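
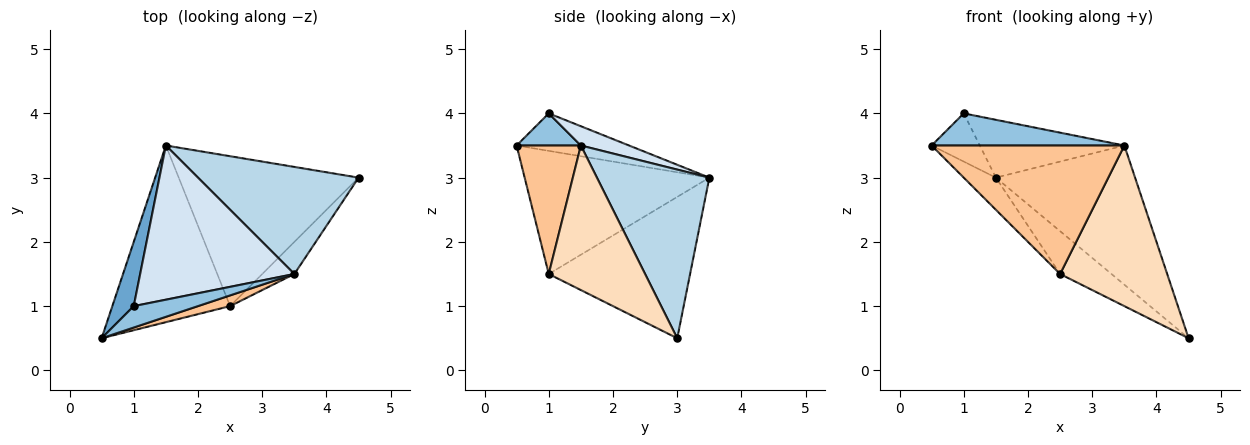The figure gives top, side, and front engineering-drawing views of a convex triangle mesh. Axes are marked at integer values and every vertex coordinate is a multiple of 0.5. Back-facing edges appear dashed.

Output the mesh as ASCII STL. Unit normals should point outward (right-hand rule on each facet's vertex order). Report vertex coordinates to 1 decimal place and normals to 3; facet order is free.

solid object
 facet normal -0.814 0.349 0.465
  outer loop
   vertex 1.0 1.0 4.0
   vertex 1.5 3.5 3.0
   vertex 0.5 0.5 3.5
  endloop
 endfacet
 facet normal 0.267 -0.802 0.535
  outer loop
   vertex 3.5 1.5 3.5
   vertex 1.0 1.0 4.0
   vertex 0.5 0.5 3.5
  endloop
 endfacet
 facet normal 0.539 0.668 0.513
  outer loop
   vertex 3.5 1.5 3.5
   vertex 4.5 3.0 0.5
   vertex 1.5 3.5 3.0
  endloop
 endfacet
 facet normal 0.116 0.349 0.930
  outer loop
   vertex 3.5 1.5 3.5
   vertex 1.5 3.5 3.0
   vertex 1.0 1.0 4.0
  endloop
 endfacet
 facet normal -0.717 0.125 -0.686
  outer loop
   vertex 2.5 1.0 1.5
   vertex 0.5 0.5 3.5
   vertex 1.5 3.5 3.0
  endloop
 endfacet
 facet normal -0.603 0.219 -0.767
  outer loop
   vertex 2.5 1.0 1.5
   vertex 1.5 3.5 3.0
   vertex 4.5 3.0 0.5
  endloop
 endfacet
 facet normal 0.315 -0.946 0.079
  outer loop
   vertex 2.5 1.0 1.5
   vertex 3.5 1.5 3.5
   vertex 0.5 0.5 3.5
  endloop
 endfacet
 facet normal 0.662 -0.735 -0.147
  outer loop
   vertex 2.5 1.0 1.5
   vertex 4.5 3.0 0.5
   vertex 3.5 1.5 3.5
  endloop
 endfacet
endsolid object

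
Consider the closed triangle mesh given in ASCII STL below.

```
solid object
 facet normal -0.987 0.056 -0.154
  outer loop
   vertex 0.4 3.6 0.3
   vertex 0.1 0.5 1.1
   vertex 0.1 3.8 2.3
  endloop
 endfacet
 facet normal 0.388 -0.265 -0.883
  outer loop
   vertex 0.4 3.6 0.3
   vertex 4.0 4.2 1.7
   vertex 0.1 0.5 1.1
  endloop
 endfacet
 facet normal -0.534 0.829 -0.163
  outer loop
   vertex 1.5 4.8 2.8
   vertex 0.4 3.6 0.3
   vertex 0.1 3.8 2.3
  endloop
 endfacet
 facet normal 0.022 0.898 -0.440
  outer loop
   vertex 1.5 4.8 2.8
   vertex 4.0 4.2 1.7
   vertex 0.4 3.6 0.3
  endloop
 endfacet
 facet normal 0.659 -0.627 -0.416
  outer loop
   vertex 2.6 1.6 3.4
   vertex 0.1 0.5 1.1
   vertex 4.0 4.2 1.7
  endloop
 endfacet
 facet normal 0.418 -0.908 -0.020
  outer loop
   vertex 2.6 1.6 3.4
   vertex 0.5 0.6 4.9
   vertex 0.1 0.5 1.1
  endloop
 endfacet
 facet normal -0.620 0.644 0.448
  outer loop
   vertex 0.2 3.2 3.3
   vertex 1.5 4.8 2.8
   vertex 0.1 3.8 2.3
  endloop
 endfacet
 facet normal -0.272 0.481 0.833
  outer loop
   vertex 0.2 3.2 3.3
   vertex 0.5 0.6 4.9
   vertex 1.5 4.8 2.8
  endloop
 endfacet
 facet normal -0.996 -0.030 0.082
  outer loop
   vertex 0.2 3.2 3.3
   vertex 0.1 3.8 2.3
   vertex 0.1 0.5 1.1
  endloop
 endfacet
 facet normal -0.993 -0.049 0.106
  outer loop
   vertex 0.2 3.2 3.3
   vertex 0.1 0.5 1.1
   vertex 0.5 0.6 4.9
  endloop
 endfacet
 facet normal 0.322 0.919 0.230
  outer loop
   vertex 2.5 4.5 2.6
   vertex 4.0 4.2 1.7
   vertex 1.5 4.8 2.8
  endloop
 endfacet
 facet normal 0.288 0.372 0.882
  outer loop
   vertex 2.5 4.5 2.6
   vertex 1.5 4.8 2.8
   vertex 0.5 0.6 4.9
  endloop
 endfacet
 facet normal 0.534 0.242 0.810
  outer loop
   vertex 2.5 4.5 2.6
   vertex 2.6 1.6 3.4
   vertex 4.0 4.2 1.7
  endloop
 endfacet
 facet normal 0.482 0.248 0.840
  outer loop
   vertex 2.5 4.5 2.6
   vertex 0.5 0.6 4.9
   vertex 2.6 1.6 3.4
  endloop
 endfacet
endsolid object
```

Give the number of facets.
14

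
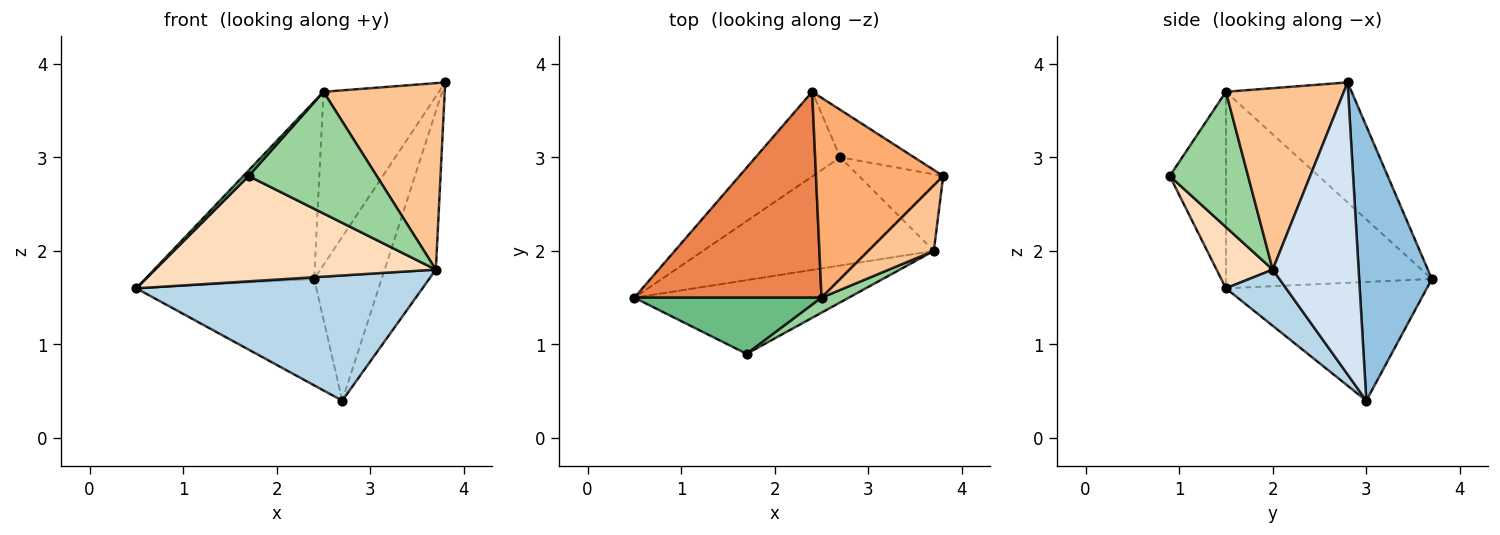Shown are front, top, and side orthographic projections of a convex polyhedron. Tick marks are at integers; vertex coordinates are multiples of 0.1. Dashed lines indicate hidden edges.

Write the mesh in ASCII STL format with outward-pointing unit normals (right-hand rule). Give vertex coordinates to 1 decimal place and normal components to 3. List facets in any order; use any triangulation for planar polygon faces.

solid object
 facet normal -0.658 0.589 -0.469
  outer loop
   vertex 2.7 3.0 0.4
   vertex 0.5 1.5 1.6
   vertex 2.4 3.7 1.7
  endloop
 endfacet
 facet normal 0.719 0.667 -0.193
  outer loop
   vertex 2.7 3.0 0.4
   vertex 2.4 3.7 1.7
   vertex 3.8 2.8 3.8
  endloop
 endfacet
 facet normal 0.157 -0.747 -0.646
  outer loop
   vertex 3.7 2.0 1.8
   vertex 0.5 1.5 1.6
   vertex 2.7 3.0 0.4
  endloop
 endfacet
 facet normal 0.834 0.497 -0.241
  outer loop
   vertex 3.7 2.0 1.8
   vertex 2.7 3.0 0.4
   vertex 3.8 2.8 3.8
  endloop
 endfacet
 facet normal -0.623 0.511 0.593
  outer loop
   vertex 2.5 1.5 3.7
   vertex 2.4 3.7 1.7
   vertex 0.5 1.5 1.6
  endloop
 endfacet
 facet normal -0.580 0.533 0.615
  outer loop
   vertex 2.5 1.5 3.7
   vertex 3.8 2.8 3.8
   vertex 2.4 3.7 1.7
  endloop
 endfacet
 facet normal 0.676 -0.695 0.244
  outer loop
   vertex 2.5 1.5 3.7
   vertex 3.7 2.0 1.8
   vertex 3.8 2.8 3.8
  endloop
 endfacet
 facet normal 0.162 -0.808 -0.566
  outer loop
   vertex 1.7 0.9 2.8
   vertex 0.5 1.5 1.6
   vertex 3.7 2.0 1.8
  endloop
 endfacet
 facet normal -0.722 -0.069 0.688
  outer loop
   vertex 1.7 0.9 2.8
   vertex 2.5 1.5 3.7
   vertex 0.5 1.5 1.6
  endloop
 endfacet
 facet normal 0.519 -0.848 0.104
  outer loop
   vertex 1.7 0.9 2.8
   vertex 3.7 2.0 1.8
   vertex 2.5 1.5 3.7
  endloop
 endfacet
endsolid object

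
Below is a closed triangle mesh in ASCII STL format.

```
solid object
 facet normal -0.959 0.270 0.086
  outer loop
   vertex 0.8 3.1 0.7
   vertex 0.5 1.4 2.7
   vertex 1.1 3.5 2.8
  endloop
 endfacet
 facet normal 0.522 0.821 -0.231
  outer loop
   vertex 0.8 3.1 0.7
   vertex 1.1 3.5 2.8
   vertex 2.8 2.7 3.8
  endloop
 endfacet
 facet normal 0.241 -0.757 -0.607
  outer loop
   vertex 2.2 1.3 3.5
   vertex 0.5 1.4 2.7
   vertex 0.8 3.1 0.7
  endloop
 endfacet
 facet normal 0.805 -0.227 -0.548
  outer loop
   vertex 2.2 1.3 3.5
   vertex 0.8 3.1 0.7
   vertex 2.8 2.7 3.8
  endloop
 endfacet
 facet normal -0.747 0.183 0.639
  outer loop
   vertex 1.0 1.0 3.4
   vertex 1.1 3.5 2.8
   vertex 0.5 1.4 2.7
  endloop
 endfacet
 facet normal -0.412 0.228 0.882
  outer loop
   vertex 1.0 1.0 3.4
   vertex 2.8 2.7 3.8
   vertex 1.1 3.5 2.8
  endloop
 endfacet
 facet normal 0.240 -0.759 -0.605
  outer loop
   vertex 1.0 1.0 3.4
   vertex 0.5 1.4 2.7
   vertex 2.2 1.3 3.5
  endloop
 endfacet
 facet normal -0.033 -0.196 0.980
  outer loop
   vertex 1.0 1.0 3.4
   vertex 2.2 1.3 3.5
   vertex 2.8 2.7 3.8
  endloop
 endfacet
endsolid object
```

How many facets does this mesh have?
8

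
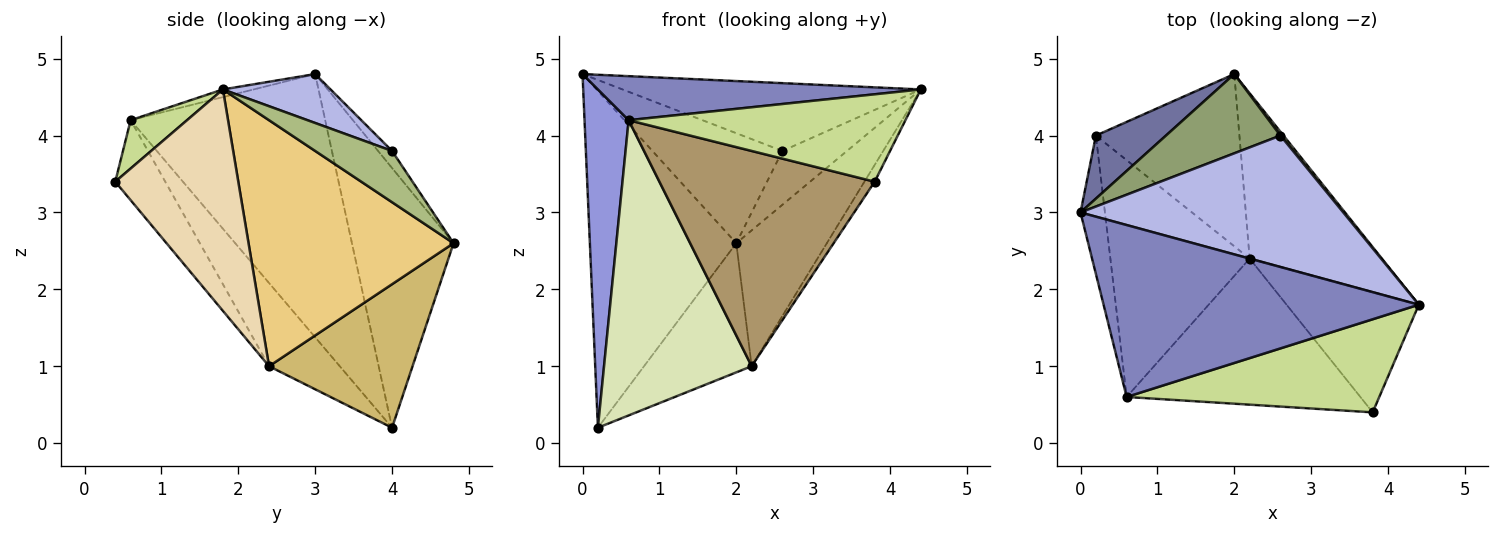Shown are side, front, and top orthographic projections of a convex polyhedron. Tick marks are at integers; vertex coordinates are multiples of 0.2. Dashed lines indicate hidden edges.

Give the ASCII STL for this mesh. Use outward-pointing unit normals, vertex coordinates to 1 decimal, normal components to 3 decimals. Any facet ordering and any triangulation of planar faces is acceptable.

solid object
 facet normal -0.564 0.812 0.152
  outer loop
   vertex 0.2 4.0 0.2
   vertex 0.0 3.0 4.8
   vertex 2.0 4.8 2.6
  endloop
 endfacet
 facet normal -0.024 -0.248 0.968
  outer loop
   vertex 0.6 0.6 4.2
   vertex 4.4 1.8 4.6
   vertex 0.0 3.0 4.8
  endloop
 endfacet
 facet normal -0.971 -0.220 -0.090
  outer loop
   vertex 0.6 0.6 4.2
   vertex 0.0 3.0 4.8
   vertex 0.2 4.0 0.2
  endloop
 endfacet
 facet normal 0.163 0.452 0.877
  outer loop
   vertex 2.6 4.0 3.8
   vertex 0.0 3.0 4.8
   vertex 4.4 1.8 4.6
  endloop
 endfacet
 facet normal -0.087 0.808 0.582
  outer loop
   vertex 2.6 4.0 3.8
   vertex 2.0 4.8 2.6
   vertex 0.0 3.0 4.8
  endloop
 endfacet
 facet normal 0.765 0.643 0.046
  outer loop
   vertex 2.6 4.0 3.8
   vertex 4.4 1.8 4.6
   vertex 2.0 4.8 2.6
  endloop
 endfacet
 facet normal 0.138 -0.678 0.722
  outer loop
   vertex 3.8 0.4 3.4
   vertex 4.4 1.8 4.6
   vertex 0.6 0.6 4.2
  endloop
 endfacet
 facet normal -0.350 -0.731 -0.586
  outer loop
   vertex 2.2 2.4 1.0
   vertex 0.6 0.6 4.2
   vertex 0.2 4.0 0.2
  endloop
 endfacet
 facet normal -0.189 -0.813 -0.551
  outer loop
   vertex 2.2 2.4 1.0
   vertex 3.8 0.4 3.4
   vertex 0.6 0.6 4.2
  endloop
 endfacet
 facet normal 0.625 0.469 -0.625
  outer loop
   vertex 2.2 2.4 1.0
   vertex 0.2 4.0 0.2
   vertex 2.0 4.8 2.6
  endloop
 endfacet
 facet normal 0.821 0.363 -0.441
  outer loop
   vertex 2.2 2.4 1.0
   vertex 2.0 4.8 2.6
   vertex 4.4 1.8 4.6
  endloop
 endfacet
 facet normal 0.856 0.071 -0.511
  outer loop
   vertex 2.2 2.4 1.0
   vertex 4.4 1.8 4.6
   vertex 3.8 0.4 3.4
  endloop
 endfacet
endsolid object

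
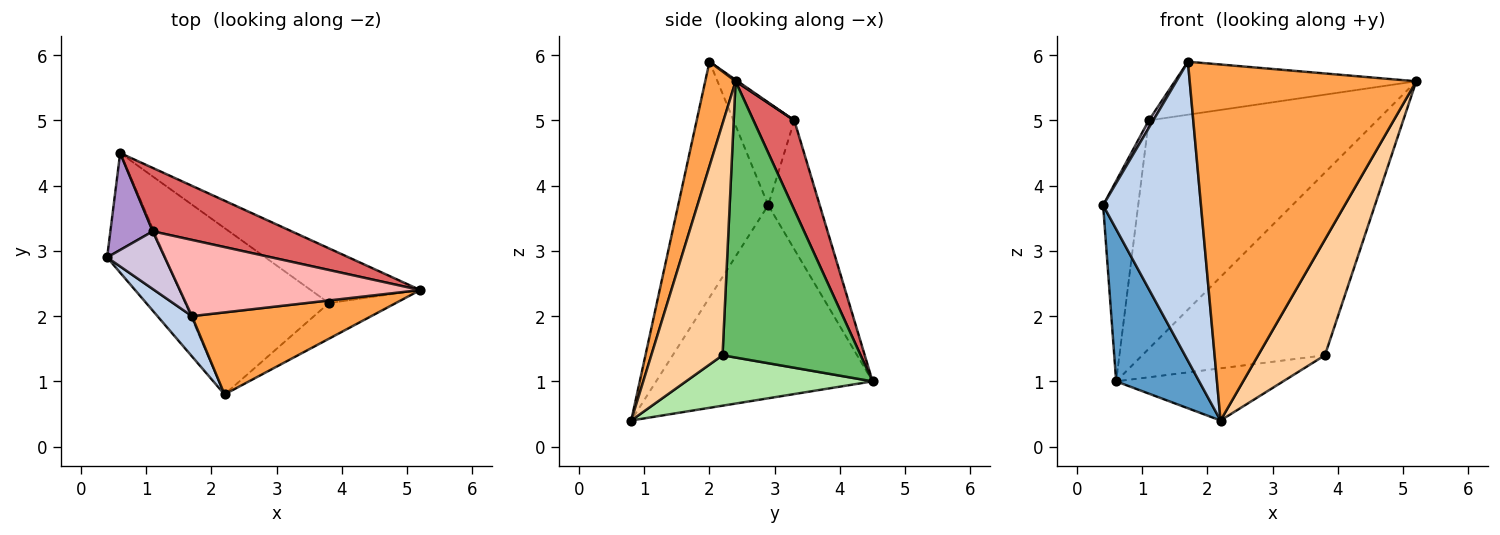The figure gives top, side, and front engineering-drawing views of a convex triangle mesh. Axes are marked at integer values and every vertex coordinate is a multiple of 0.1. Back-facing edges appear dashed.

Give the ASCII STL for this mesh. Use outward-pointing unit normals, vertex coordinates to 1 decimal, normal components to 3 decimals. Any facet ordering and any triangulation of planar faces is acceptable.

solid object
 facet normal -0.899 -0.345 -0.271
  outer loop
   vertex 0.6 4.5 1.0
   vertex 2.2 0.8 0.4
   vertex 0.4 2.9 3.7
  endloop
 endfacet
 facet normal -0.674 -0.732 0.099
  outer loop
   vertex 1.7 2.0 5.9
   vertex 0.4 2.9 3.7
   vertex 2.2 0.8 0.4
  endloop
 endfacet
 facet normal 0.130 -0.966 0.223
  outer loop
   vertex 1.7 2.0 5.9
   vertex 2.2 0.8 0.4
   vertex 5.2 2.4 5.6
  endloop
 endfacet
 facet normal 0.714 -0.669 -0.206
  outer loop
   vertex 3.8 2.2 1.4
   vertex 5.2 2.4 5.6
   vertex 2.2 0.8 0.4
  endloop
 endfacet
 facet normal 0.587 0.776 -0.232
  outer loop
   vertex 3.8 2.2 1.4
   vertex 0.6 4.5 1.0
   vertex 5.2 2.4 5.6
  endloop
 endfacet
 facet normal 0.317 0.284 -0.905
  outer loop
   vertex 3.8 2.2 1.4
   vertex 2.2 0.8 0.4
   vertex 0.6 4.5 1.0
  endloop
 endfacet
 facet normal 0.170 0.950 0.264
  outer loop
   vertex 1.1 3.3 5.0
   vertex 5.2 2.4 5.6
   vertex 0.6 4.5 1.0
  endloop
 endfacet
 facet normal 0.005 0.571 0.821
  outer loop
   vertex 1.1 3.3 5.0
   vertex 1.7 2.0 5.9
   vertex 5.2 2.4 5.6
  endloop
 endfacet
 facet normal -0.798 0.543 0.263
  outer loop
   vertex 1.1 3.3 5.0
   vertex 0.6 4.5 1.0
   vertex 0.4 2.9 3.7
  endloop
 endfacet
 facet normal -0.870 -0.064 0.488
  outer loop
   vertex 1.1 3.3 5.0
   vertex 0.4 2.9 3.7
   vertex 1.7 2.0 5.9
  endloop
 endfacet
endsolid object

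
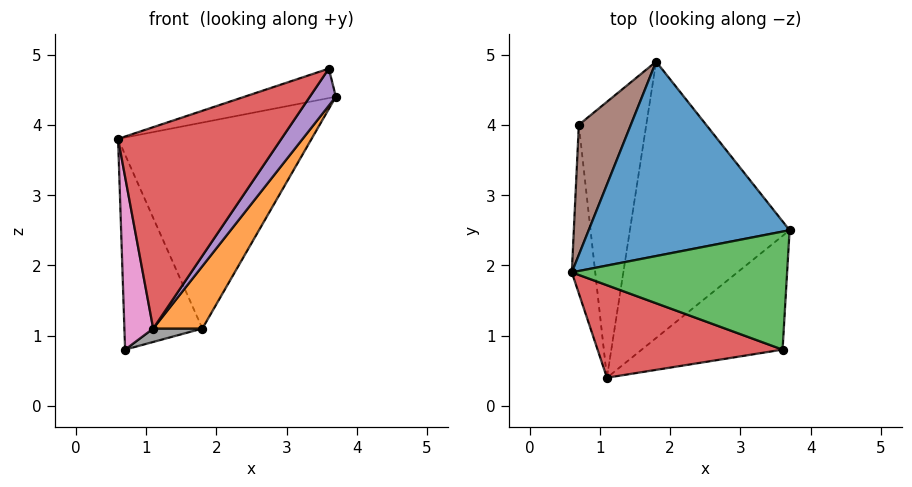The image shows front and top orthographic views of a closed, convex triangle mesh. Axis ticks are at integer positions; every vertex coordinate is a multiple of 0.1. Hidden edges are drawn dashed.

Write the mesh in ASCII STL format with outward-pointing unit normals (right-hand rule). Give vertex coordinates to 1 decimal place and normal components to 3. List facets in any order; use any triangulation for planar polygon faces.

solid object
 facet normal -0.264 0.701 0.662
  outer loop
   vertex 1.8 4.9 1.1
   vertex 0.6 1.9 3.8
   vertex 3.7 2.5 4.4
  endloop
 endfacet
 facet normal 0.817 -0.127 -0.563
  outer loop
   vertex 1.1 0.4 1.1
   vertex 1.8 4.9 1.1
   vertex 3.7 2.5 4.4
  endloop
 endfacet
 facet normal -0.228 0.236 0.945
  outer loop
   vertex 3.6 0.8 4.8
   vertex 3.7 2.5 4.4
   vertex 0.6 1.9 3.8
  endloop
 endfacet
 facet normal -0.427 -0.822 0.377
  outer loop
   vertex 3.6 0.8 4.8
   vertex 0.6 1.9 3.8
   vertex 1.1 0.4 1.1
  endloop
 endfacet
 facet normal 0.824 -0.175 -0.538
  outer loop
   vertex 3.6 0.8 4.8
   vertex 1.1 0.4 1.1
   vertex 3.7 2.5 4.4
  endloop
 endfacet
 facet normal -0.640 0.640 0.426
  outer loop
   vertex 0.7 4.0 0.8
   vertex 0.6 1.9 3.8
   vertex 1.8 4.9 1.1
  endloop
 endfacet
 facet normal -0.986 -0.119 -0.116
  outer loop
   vertex 0.7 4.0 0.8
   vertex 1.1 0.4 1.1
   vertex 0.6 1.9 3.8
  endloop
 endfacet
 facet normal 0.298 -0.046 -0.953
  outer loop
   vertex 0.7 4.0 0.8
   vertex 1.8 4.9 1.1
   vertex 1.1 0.4 1.1
  endloop
 endfacet
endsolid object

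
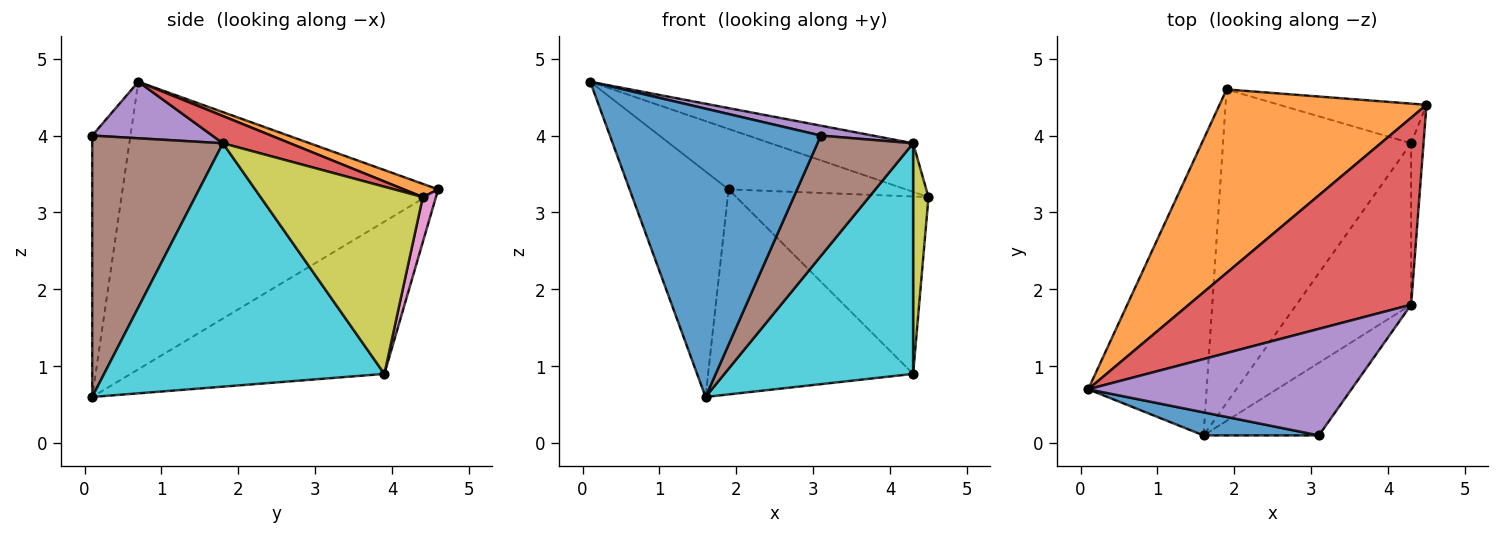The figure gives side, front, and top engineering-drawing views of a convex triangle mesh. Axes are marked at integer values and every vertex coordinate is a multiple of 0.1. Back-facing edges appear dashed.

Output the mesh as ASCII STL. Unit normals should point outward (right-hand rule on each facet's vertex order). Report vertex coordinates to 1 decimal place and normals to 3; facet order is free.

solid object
 facet normal -0.178 -0.981 0.078
  outer loop
   vertex 1.6 0.1 0.6
   vertex 3.1 0.1 4.0
   vertex 0.1 0.7 4.7
  endloop
 endfacet
 facet normal 0.060 0.312 0.948
  outer loop
   vertex 1.9 4.6 3.3
   vertex 0.1 0.7 4.7
   vertex 4.5 4.4 3.2
  endloop
 endfacet
 facet normal -0.888 0.279 -0.366
  outer loop
   vertex 1.9 4.6 3.3
   vertex 1.6 0.1 0.6
   vertex 0.1 0.7 4.7
  endloop
 endfacet
 facet normal 0.118 0.250 0.961
  outer loop
   vertex 4.3 1.8 3.9
   vertex 4.5 4.4 3.2
   vertex 0.1 0.7 4.7
  endloop
 endfacet
 facet normal 0.209 -0.090 0.974
  outer loop
   vertex 4.3 1.8 3.9
   vertex 0.1 0.7 4.7
   vertex 3.1 0.1 4.0
  endloop
 endfacet
 facet normal 0.760 -0.556 -0.335
  outer loop
   vertex 4.3 1.8 3.9
   vertex 3.1 0.1 4.0
   vertex 1.6 0.1 0.6
  endloop
 endfacet
 facet normal 0.067 0.974 -0.217
  outer loop
   vertex 4.3 3.9 0.9
   vertex 1.9 4.6 3.3
   vertex 4.5 4.4 3.2
  endloop
 endfacet
 facet normal -0.561 0.453 -0.693
  outer loop
   vertex 4.3 3.9 0.9
   vertex 1.6 0.1 0.6
   vertex 1.9 4.6 3.3
  endloop
 endfacet
 facet normal 0.993 -0.094 -0.066
  outer loop
   vertex 4.3 3.9 0.9
   vertex 4.5 4.4 3.2
   vertex 4.3 1.8 3.9
  endloop
 endfacet
 facet normal 0.773 -0.520 -0.364
  outer loop
   vertex 4.3 3.9 0.9
   vertex 4.3 1.8 3.9
   vertex 1.6 0.1 0.6
  endloop
 endfacet
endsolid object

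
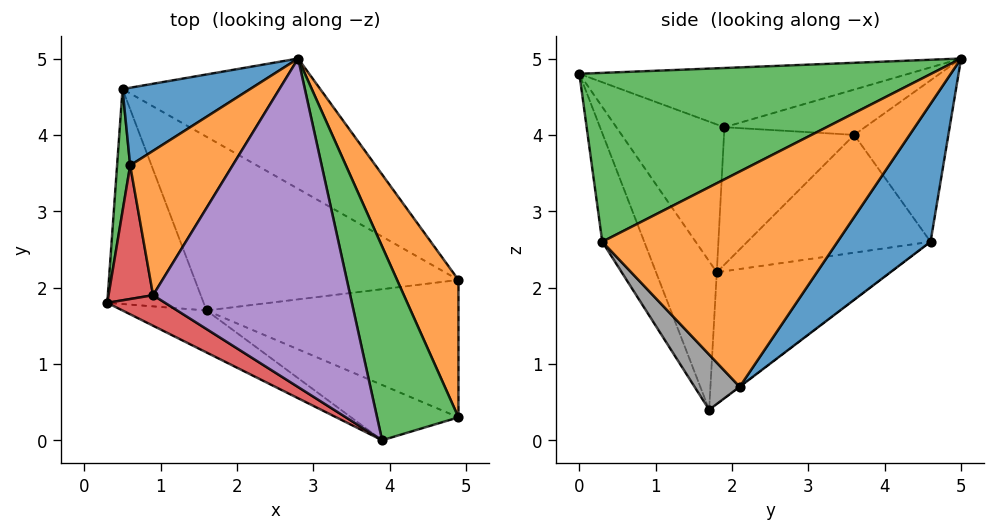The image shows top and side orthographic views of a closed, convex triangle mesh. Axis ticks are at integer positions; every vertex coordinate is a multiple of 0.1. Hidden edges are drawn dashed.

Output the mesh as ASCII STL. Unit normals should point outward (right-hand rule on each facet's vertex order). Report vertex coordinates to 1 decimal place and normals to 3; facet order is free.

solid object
 facet normal 0.299 0.852 -0.429
  outer loop
   vertex 0.5 4.6 2.6
   vertex 2.8 5.0 5.0
   vertex 4.9 2.1 0.7
  endloop
 endfacet
 facet normal 0.924 0.278 0.264
  outer loop
   vertex 4.9 0.3 2.6
   vertex 4.9 2.1 0.7
   vertex 2.8 5.0 5.0
  endloop
 endfacet
 facet normal 0.886 0.178 0.427
  outer loop
   vertex 4.9 0.3 2.6
   vertex 2.8 5.0 5.0
   vertex 3.9 0.0 4.8
  endloop
 endfacet
 facet normal -0.558 -0.801 0.218
  outer loop
   vertex 0.9 1.9 4.1
   vertex 0.3 1.8 2.2
   vertex 3.9 0.0 4.8
  endloop
 endfacet
 facet normal -0.286 -0.101 0.953
  outer loop
   vertex 0.9 1.9 4.1
   vertex 3.9 0.0 4.8
   vertex 2.8 5.0 5.0
  endloop
 endfacet
 facet normal -0.799 0.141 -0.585
  outer loop
   vertex 1.6 1.7 0.4
   vertex 0.3 1.8 2.2
   vertex 0.5 4.6 2.6
  endloop
 endfacet
 facet normal -0.001 0.604 -0.797
  outer loop
   vertex 1.6 1.7 0.4
   vertex 0.5 4.6 2.6
   vertex 4.9 2.1 0.7
  endloop
 endfacet
 facet normal 0.149 -0.718 -0.680
  outer loop
   vertex 1.6 1.7 0.4
   vertex 4.9 2.1 0.7
   vertex 4.9 0.3 2.6
  endloop
 endfacet
 facet normal -0.329 -0.926 -0.186
  outer loop
   vertex 1.6 1.7 0.4
   vertex 3.9 0.0 4.8
   vertex 0.3 1.8 2.2
  endloop
 endfacet
 facet normal -0.241 -0.941 -0.238
  outer loop
   vertex 1.6 1.7 0.4
   vertex 4.9 0.3 2.6
   vertex 3.9 0.0 4.8
  endloop
 endfacet
 facet normal -0.616 0.620 0.487
  outer loop
   vertex 0.6 3.6 4.0
   vertex 2.8 5.0 5.0
   vertex 0.5 4.6 2.6
  endloop
 endfacet
 facet normal -0.404 -0.018 0.914
  outer loop
   vertex 0.6 3.6 4.0
   vertex 0.9 1.9 4.1
   vertex 2.8 5.0 5.0
  endloop
 endfacet
 facet normal -0.992 0.055 0.110
  outer loop
   vertex 0.6 3.6 4.0
   vertex 0.5 4.6 2.6
   vertex 0.3 1.8 2.2
  endloop
 endfacet
 facet normal -0.941 -0.148 0.305
  outer loop
   vertex 0.6 3.6 4.0
   vertex 0.3 1.8 2.2
   vertex 0.9 1.9 4.1
  endloop
 endfacet
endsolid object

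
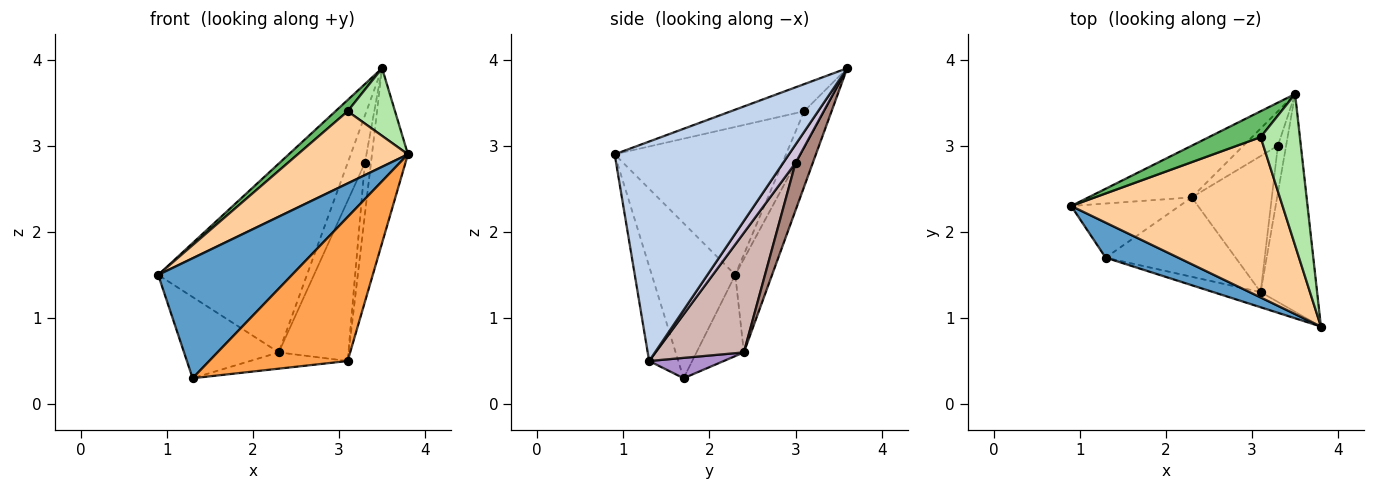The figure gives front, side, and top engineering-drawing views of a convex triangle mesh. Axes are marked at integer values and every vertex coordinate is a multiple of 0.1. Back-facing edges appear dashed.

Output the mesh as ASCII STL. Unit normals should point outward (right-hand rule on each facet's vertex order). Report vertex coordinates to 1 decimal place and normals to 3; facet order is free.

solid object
 facet normal -0.514 -0.824 0.241
  outer loop
   vertex 1.3 1.7 0.3
   vertex 3.8 0.9 2.9
   vertex 0.9 2.3 1.5
  endloop
 endfacet
 facet normal 0.950 0.196 -0.244
  outer loop
   vertex 3.1 1.3 0.5
   vertex 3.5 3.6 3.9
   vertex 3.8 0.9 2.9
  endloop
 endfacet
 facet normal -0.205 -0.973 -0.102
  outer loop
   vertex 3.1 1.3 0.5
   vertex 3.8 0.9 2.9
   vertex 1.3 1.7 0.3
  endloop
 endfacet
 facet normal -0.538 -0.346 0.769
  outer loop
   vertex 3.1 3.1 3.4
   vertex 0.9 2.3 1.5
   vertex 3.8 0.9 2.9
  endloop
 endfacet
 facet normal -0.543 -0.336 0.770
  outer loop
   vertex 3.1 3.1 3.4
   vertex 3.5 3.6 3.9
   vertex 0.9 2.3 1.5
  endloop
 endfacet
 facet normal -0.534 -0.345 0.772
  outer loop
   vertex 3.1 3.1 3.4
   vertex 3.8 0.9 2.9
   vertex 3.5 3.6 3.9
  endloop
 endfacet
 facet normal -0.232 0.938 -0.257
  outer loop
   vertex 2.3 2.4 0.6
   vertex 0.9 2.3 1.5
   vertex 3.5 3.6 3.9
  endloop
 endfacet
 facet normal -0.384 0.768 -0.512
  outer loop
   vertex 2.3 2.4 0.6
   vertex 1.3 1.7 0.3
   vertex 0.9 2.3 1.5
  endloop
 endfacet
 facet normal 0.152 0.198 -0.968
  outer loop
   vertex 2.3 2.4 0.6
   vertex 3.1 1.3 0.5
   vertex 1.3 1.7 0.3
  endloop
 endfacet
 facet normal 0.833 0.408 -0.374
  outer loop
   vertex 3.3 3.0 2.8
   vertex 3.5 3.6 3.9
   vertex 3.1 1.3 0.5
  endloop
 endfacet
 facet normal 0.629 0.629 -0.457
  outer loop
   vertex 3.3 3.0 2.8
   vertex 2.3 2.4 0.6
   vertex 3.5 3.6 3.9
  endloop
 endfacet
 facet normal 0.695 0.548 -0.465
  outer loop
   vertex 3.3 3.0 2.8
   vertex 3.1 1.3 0.5
   vertex 2.3 2.4 0.6
  endloop
 endfacet
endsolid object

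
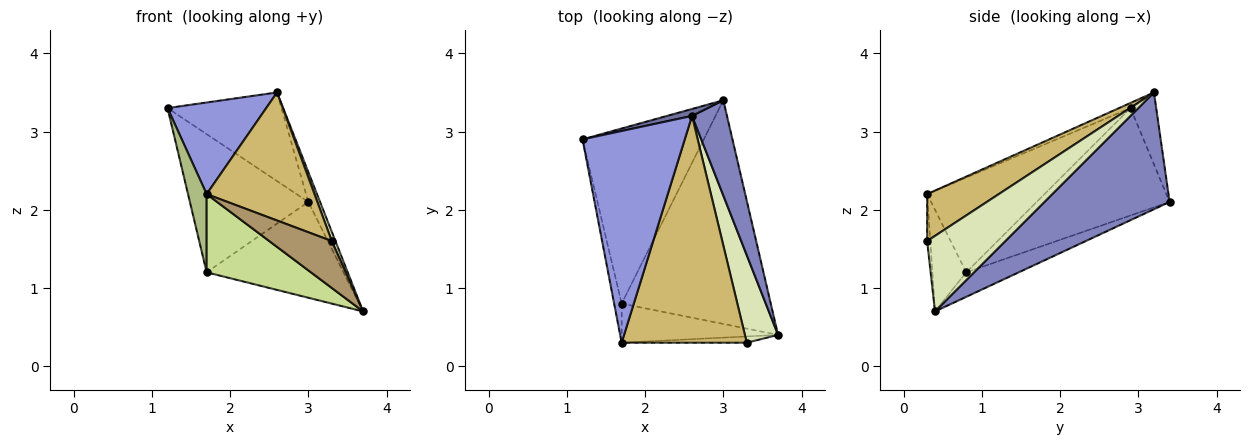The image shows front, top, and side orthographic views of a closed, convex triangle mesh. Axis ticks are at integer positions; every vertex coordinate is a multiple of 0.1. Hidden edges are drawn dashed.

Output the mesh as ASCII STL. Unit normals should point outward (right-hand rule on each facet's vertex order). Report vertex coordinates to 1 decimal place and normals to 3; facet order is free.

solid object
 facet normal -0.219 0.973 0.076
  outer loop
   vertex 2.6 3.2 3.5
   vertex 3.0 3.4 2.1
   vertex 1.2 2.9 3.3
  endloop
 endfacet
 facet normal 0.954 0.089 0.285
  outer loop
   vertex 2.6 3.2 3.5
   vertex 3.7 0.4 0.7
   vertex 3.0 3.4 2.1
  endloop
 endfacet
 facet normal -0.046 -0.397 0.917
  outer loop
   vertex 1.7 0.3 2.2
   vertex 2.6 3.2 3.5
   vertex 1.2 2.9 3.3
  endloop
 endfacet
 facet normal -0.571 0.509 -0.645
  outer loop
   vertex 1.7 0.8 1.2
   vertex 1.2 2.9 3.3
   vertex 3.0 3.4 2.1
  endloop
 endfacet
 facet normal -0.149 0.389 -0.909
  outer loop
   vertex 1.7 0.8 1.2
   vertex 3.0 3.4 2.1
   vertex 3.7 0.4 0.7
  endloop
 endfacet
 facet normal -0.985 -0.156 -0.078
  outer loop
   vertex 1.7 0.8 1.2
   vertex 1.7 0.3 2.2
   vertex 1.2 2.9 3.3
  endloop
 endfacet
 facet normal -0.279 -0.859 -0.429
  outer loop
   vertex 1.7 0.8 1.2
   vertex 3.7 0.4 0.7
   vertex 1.7 0.3 2.2
  endloop
 endfacet
 facet normal 0.915 -0.042 0.402
  outer loop
   vertex 3.3 0.3 1.6
   vertex 3.7 0.4 0.7
   vertex 2.6 3.2 3.5
  endloop
 endfacet
 facet normal -0.050 -0.990 -0.132
  outer loop
   vertex 3.3 0.3 1.6
   vertex 1.7 0.3 2.2
   vertex 3.7 0.4 0.7
  endloop
 endfacet
 facet normal 0.310 -0.467 0.828
  outer loop
   vertex 3.3 0.3 1.6
   vertex 2.6 3.2 3.5
   vertex 1.7 0.3 2.2
  endloop
 endfacet
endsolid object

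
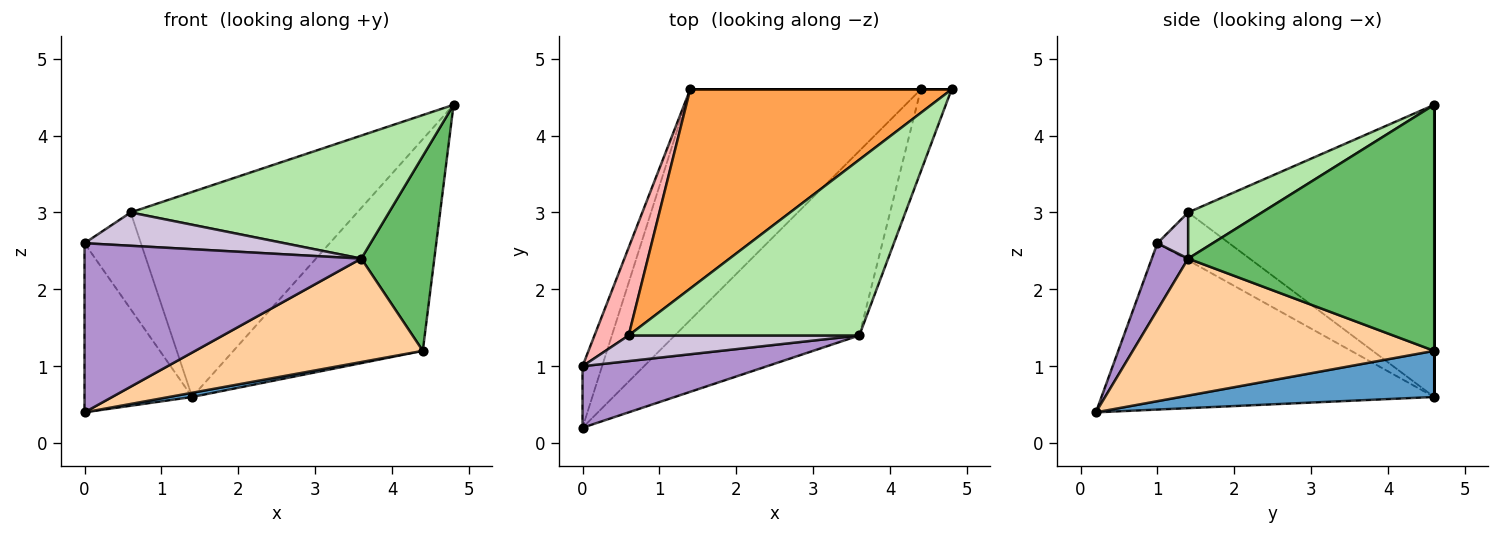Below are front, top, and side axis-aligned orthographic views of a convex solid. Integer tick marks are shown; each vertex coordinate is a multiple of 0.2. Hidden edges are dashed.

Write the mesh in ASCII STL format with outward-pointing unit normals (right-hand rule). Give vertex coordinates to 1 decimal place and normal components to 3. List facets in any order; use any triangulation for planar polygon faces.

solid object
 facet normal 0.196 -0.018 -0.980
  outer loop
   vertex 1.4 4.6 0.6
   vertex 4.4 4.6 1.2
   vertex 0.0 0.2 0.4
  endloop
 endfacet
 facet normal 0.000 1.000 0.000
  outer loop
   vertex 1.4 4.6 0.6
   vertex 4.8 4.6 4.4
   vertex 4.4 4.6 1.2
  endloop
 endfacet
 facet normal -0.614 0.566 0.550
  outer loop
   vertex 1.4 4.6 0.6
   vertex 0.6 1.4 3.0
   vertex 4.8 4.6 4.4
  endloop
 endfacet
 facet normal 0.544 -0.410 -0.732
  outer loop
   vertex 3.6 1.4 2.4
   vertex 0.0 0.2 0.4
   vertex 4.4 4.6 1.2
  endloop
 endfacet
 facet normal 0.952 -0.283 -0.119
  outer loop
   vertex 3.6 1.4 2.4
   vertex 4.4 4.6 1.2
   vertex 4.8 4.6 4.4
  endloop
 endfacet
 facet normal 0.162 -0.566 0.808
  outer loop
   vertex 3.6 1.4 2.4
   vertex 4.8 4.6 4.4
   vertex 0.6 1.4 3.0
  endloop
 endfacet
 facet normal -0.946 0.306 -0.111
  outer loop
   vertex 0.0 1.0 2.6
   vertex 1.4 4.6 0.6
   vertex 0.0 0.2 0.4
  endloop
 endfacet
 facet normal -0.686 0.539 0.490
  outer loop
   vertex 0.0 1.0 2.6
   vertex 0.6 1.4 3.0
   vertex 1.4 4.6 0.6
  endloop
 endfacet
 facet normal 0.122 -0.933 0.339
  outer loop
   vertex 0.0 1.0 2.6
   vertex 0.0 0.2 0.4
   vertex 3.6 1.4 2.4
  endloop
 endfacet
 facet normal 0.121 -0.787 0.605
  outer loop
   vertex 0.0 1.0 2.6
   vertex 3.6 1.4 2.4
   vertex 0.6 1.4 3.0
  endloop
 endfacet
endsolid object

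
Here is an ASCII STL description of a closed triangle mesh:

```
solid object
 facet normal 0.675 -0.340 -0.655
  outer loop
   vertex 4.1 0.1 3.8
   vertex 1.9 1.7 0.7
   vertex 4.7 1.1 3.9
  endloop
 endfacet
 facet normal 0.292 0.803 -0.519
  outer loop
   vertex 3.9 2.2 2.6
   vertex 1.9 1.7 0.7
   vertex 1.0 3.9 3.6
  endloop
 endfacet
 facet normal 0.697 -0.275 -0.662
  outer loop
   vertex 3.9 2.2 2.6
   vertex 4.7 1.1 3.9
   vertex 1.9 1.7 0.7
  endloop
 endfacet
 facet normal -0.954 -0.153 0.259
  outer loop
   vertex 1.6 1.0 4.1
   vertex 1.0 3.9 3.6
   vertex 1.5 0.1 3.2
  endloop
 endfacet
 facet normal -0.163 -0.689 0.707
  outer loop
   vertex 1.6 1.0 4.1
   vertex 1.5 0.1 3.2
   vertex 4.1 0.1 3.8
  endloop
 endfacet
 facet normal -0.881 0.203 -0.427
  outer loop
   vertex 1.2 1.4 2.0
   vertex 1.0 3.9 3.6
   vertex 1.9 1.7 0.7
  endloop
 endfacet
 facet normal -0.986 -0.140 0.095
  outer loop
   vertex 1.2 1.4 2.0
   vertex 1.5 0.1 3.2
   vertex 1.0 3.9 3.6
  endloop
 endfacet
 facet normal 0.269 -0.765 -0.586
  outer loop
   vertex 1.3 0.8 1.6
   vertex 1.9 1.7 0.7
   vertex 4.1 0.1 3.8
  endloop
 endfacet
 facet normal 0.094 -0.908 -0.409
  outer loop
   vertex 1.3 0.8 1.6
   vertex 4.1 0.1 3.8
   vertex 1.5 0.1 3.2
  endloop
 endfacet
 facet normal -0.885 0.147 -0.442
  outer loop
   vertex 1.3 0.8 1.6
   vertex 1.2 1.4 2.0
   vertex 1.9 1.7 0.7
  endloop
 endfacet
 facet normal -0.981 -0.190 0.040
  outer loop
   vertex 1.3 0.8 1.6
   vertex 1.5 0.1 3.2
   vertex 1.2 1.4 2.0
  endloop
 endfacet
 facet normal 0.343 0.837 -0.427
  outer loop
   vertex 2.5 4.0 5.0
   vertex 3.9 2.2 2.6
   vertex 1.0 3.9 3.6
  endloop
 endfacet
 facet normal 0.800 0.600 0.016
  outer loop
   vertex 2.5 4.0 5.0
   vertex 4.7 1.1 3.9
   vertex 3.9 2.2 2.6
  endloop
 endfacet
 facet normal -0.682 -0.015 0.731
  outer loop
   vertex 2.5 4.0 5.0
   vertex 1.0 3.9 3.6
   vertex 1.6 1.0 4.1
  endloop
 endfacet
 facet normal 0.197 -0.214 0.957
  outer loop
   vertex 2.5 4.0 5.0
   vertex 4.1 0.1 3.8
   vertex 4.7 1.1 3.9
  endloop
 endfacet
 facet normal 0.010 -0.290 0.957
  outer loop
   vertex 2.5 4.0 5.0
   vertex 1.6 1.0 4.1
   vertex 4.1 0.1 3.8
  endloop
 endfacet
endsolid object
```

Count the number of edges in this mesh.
24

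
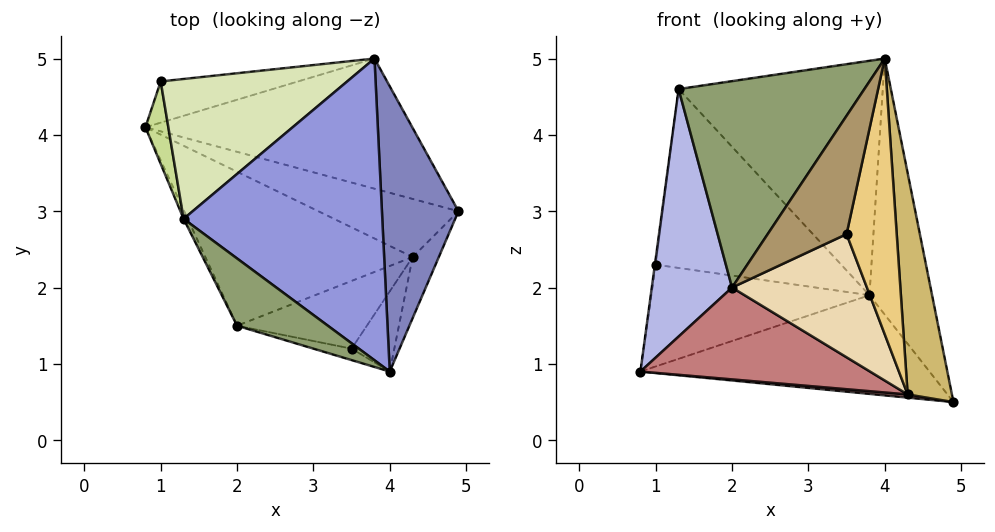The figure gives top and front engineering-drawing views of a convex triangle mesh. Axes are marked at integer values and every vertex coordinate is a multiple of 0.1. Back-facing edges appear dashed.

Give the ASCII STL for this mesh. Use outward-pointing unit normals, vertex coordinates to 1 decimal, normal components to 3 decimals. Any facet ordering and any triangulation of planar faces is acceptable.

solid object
 facet normal 0.084 0.602 -0.794
  outer loop
   vertex 3.8 5.0 1.9
   vertex 4.9 3.0 0.5
   vertex 0.8 4.1 0.9
  endloop
 endfacet
 facet normal 0.908 0.280 0.312
  outer loop
   vertex 3.8 5.0 1.9
   vertex 4.0 0.9 5.0
   vertex 4.9 3.0 0.5
  endloop
 endfacet
 facet normal 0.320 0.581 0.748
  outer loop
   vertex 1.3 2.9 4.6
   vertex 4.0 0.9 5.0
   vertex 3.8 5.0 1.9
  endloop
 endfacet
 facet normal -0.905 -0.424 -0.015
  outer loop
   vertex 2.0 1.5 2.0
   vertex 1.3 2.9 4.6
   vertex 0.8 4.1 0.9
  endloop
 endfacet
 facet normal -0.600 -0.761 0.248
  outer loop
   vertex 2.0 1.5 2.0
   vertex 4.0 0.9 5.0
   vertex 1.3 2.9 4.6
  endloop
 endfacet
 facet normal -0.151 0.916 -0.371
  outer loop
   vertex 1.0 4.7 2.3
   vertex 3.8 5.0 1.9
   vertex 0.8 4.1 0.9
  endloop
 endfacet
 facet normal -0.990 0.010 0.137
  outer loop
   vertex 1.0 4.7 2.3
   vertex 0.8 4.1 0.9
   vertex 1.3 2.9 4.6
  endloop
 endfacet
 facet normal 0.004 0.788 0.616
  outer loop
   vertex 1.0 4.7 2.3
   vertex 1.3 2.9 4.6
   vertex 3.8 5.0 1.9
  endloop
 endfacet
 facet normal -0.152 -0.984 -0.095
  outer loop
   vertex 3.5 1.2 2.7
   vertex 4.0 0.9 5.0
   vertex 2.0 1.5 2.0
  endloop
 endfacet
 facet normal 0.677 -0.710 -0.196
  outer loop
   vertex 4.3 2.4 0.6
   vertex 4.9 3.0 0.5
   vertex 4.0 0.9 5.0
  endloop
 endfacet
 facet normal 0.578 -0.784 -0.228
  outer loop
   vertex 4.3 2.4 0.6
   vertex 4.0 0.9 5.0
   vertex 3.5 1.2 2.7
  endloop
 endfacet
 facet normal 0.050 -0.875 -0.481
  outer loop
   vertex 4.3 2.4 0.6
   vertex 3.5 1.2 2.7
   vertex 2.0 1.5 2.0
  endloop
 endfacet
 facet normal -0.111 -0.054 -0.992
  outer loop
   vertex 4.3 2.4 0.6
   vertex 0.8 4.1 0.9
   vertex 4.9 3.0 0.5
  endloop
 endfacet
 facet normal -0.307 -0.487 -0.817
  outer loop
   vertex 4.3 2.4 0.6
   vertex 2.0 1.5 2.0
   vertex 0.8 4.1 0.9
  endloop
 endfacet
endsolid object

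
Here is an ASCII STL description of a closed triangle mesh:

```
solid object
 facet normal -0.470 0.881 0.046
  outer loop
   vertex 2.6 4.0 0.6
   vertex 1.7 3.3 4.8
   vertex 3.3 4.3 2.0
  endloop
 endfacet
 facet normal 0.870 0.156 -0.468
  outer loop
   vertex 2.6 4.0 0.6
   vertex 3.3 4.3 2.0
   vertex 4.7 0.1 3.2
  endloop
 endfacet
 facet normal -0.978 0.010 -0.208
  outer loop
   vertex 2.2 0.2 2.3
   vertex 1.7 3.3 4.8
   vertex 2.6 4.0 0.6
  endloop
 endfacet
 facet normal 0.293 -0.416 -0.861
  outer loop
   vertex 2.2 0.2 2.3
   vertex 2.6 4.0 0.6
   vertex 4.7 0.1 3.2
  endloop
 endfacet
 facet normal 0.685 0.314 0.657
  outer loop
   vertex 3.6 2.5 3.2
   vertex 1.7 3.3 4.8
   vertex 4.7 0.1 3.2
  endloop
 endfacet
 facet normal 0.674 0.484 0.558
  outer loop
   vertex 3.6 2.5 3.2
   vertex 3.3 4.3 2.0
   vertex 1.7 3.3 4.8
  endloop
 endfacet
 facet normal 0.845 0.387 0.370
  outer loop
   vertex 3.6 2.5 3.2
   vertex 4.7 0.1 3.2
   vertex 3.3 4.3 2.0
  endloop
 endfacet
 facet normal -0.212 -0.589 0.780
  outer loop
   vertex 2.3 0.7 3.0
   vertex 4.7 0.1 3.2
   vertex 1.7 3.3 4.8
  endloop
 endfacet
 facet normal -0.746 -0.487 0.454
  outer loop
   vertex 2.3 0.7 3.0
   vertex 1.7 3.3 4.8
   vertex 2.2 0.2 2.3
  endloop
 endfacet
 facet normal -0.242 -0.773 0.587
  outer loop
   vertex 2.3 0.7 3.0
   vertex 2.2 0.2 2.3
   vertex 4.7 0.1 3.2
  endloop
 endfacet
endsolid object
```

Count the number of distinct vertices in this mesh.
7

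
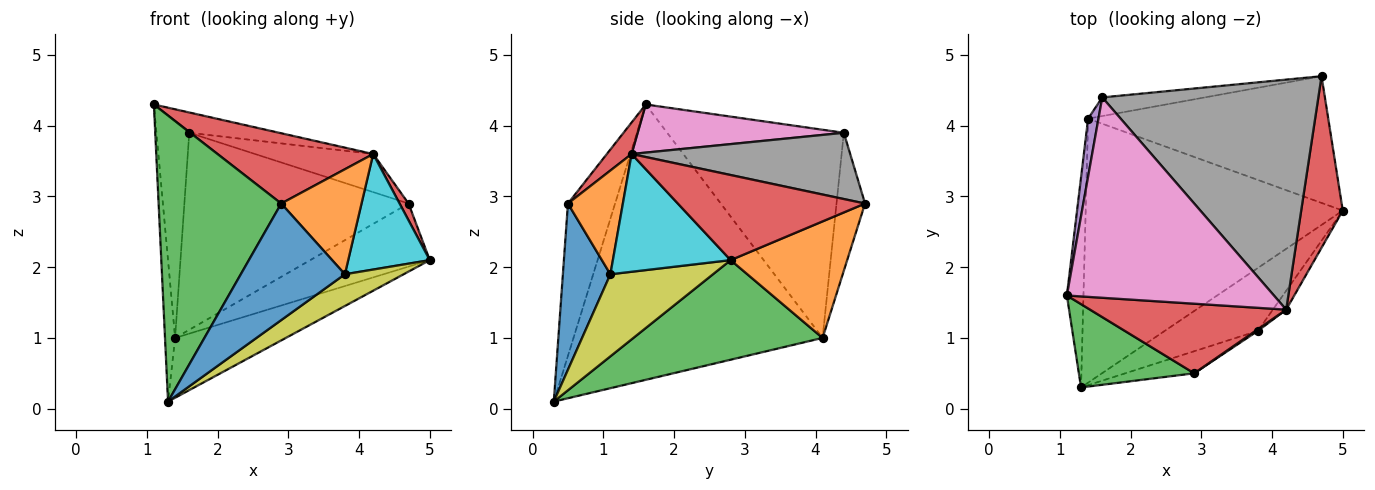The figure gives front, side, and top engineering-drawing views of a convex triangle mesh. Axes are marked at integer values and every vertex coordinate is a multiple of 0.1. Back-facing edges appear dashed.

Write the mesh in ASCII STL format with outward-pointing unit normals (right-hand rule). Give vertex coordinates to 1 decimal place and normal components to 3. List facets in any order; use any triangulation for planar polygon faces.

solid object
 facet normal -0.997 0.040 -0.060
  outer loop
   vertex 1.4 4.1 1.0
   vertex 1.3 0.3 0.1
   vertex 1.1 1.6 4.3
  endloop
 endfacet
 facet normal 0.398 0.409 -0.821
  outer loop
   vertex 1.4 4.1 1.0
   vertex 4.7 4.7 2.9
   vertex 5.0 2.8 2.1
  endloop
 endfacet
 facet normal 0.353 0.207 -0.912
  outer loop
   vertex 1.4 4.1 1.0
   vertex 5.0 2.8 2.1
   vertex 1.3 0.3 0.1
  endloop
 endfacet
 facet normal 0.898 -0.043 0.439
  outer loop
   vertex 4.2 1.4 3.6
   vertex 5.0 2.8 2.1
   vertex 4.7 4.7 2.9
  endloop
 endfacet
 facet normal -0.982 0.182 0.049
  outer loop
   vertex 1.6 4.4 3.9
   vertex 1.4 4.1 1.0
   vertex 1.1 1.6 4.3
  endloop
 endfacet
 facet normal -0.126 0.988 -0.093
  outer loop
   vertex 1.6 4.4 3.9
   vertex 4.7 4.7 2.9
   vertex 1.4 4.1 1.0
  endloop
 endfacet
 facet normal 0.225 0.098 0.969
  outer loop
   vertex 1.6 4.4 3.9
   vertex 1.1 1.6 4.3
   vertex 4.2 1.4 3.6
  endloop
 endfacet
 facet normal 0.289 0.156 0.944
  outer loop
   vertex 1.6 4.4 3.9
   vertex 4.2 1.4 3.6
   vertex 4.7 4.7 2.9
  endloop
 endfacet
 facet normal 0.618 -0.354 -0.702
  outer loop
   vertex 3.8 1.1 1.9
   vertex 1.3 0.3 0.1
   vertex 5.0 2.8 2.1
  endloop
 endfacet
 facet normal 0.819 -0.567 -0.093
  outer loop
   vertex 3.8 1.1 1.9
   vertex 5.0 2.8 2.1
   vertex 4.2 1.4 3.6
  endloop
 endfacet
 facet normal 0.409 -0.897 -0.170
  outer loop
   vertex 2.9 0.5 2.9
   vertex 1.3 0.3 0.1
   vertex 3.8 1.1 1.9
  endloop
 endfacet
 facet normal 0.564 -0.825 0.013
  outer loop
   vertex 2.9 0.5 2.9
   vertex 3.8 1.1 1.9
   vertex 4.2 1.4 3.6
  endloop
 endfacet
 facet normal -0.346 -0.901 0.262
  outer loop
   vertex 2.9 0.5 2.9
   vertex 1.1 1.6 4.3
   vertex 1.3 0.3 0.1
  endloop
 endfacet
 facet normal 0.112 -0.706 0.699
  outer loop
   vertex 2.9 0.5 2.9
   vertex 4.2 1.4 3.6
   vertex 1.1 1.6 4.3
  endloop
 endfacet
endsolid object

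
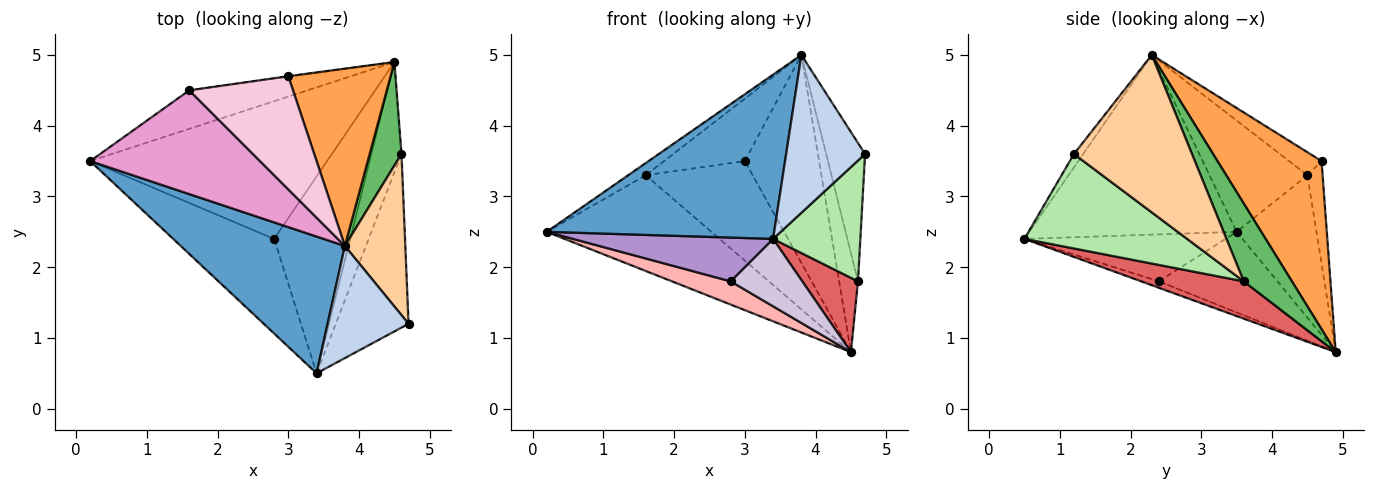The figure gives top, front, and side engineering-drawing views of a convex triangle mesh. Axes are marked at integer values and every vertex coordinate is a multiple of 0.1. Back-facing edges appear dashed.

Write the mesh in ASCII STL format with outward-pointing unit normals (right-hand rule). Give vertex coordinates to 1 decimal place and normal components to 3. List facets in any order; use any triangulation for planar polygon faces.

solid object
 facet normal -0.574 -0.629 0.524
  outer loop
   vertex 3.4 0.5 2.4
   vertex 3.8 2.3 5.0
   vertex 0.2 3.5 2.5
  endloop
 endfacet
 facet normal -0.095 -0.812 0.576
  outer loop
   vertex 3.4 0.5 2.4
   vertex 4.7 1.2 3.6
   vertex 3.8 2.3 5.0
  endloop
 endfacet
 facet normal 0.729 0.521 0.444
  outer loop
   vertex 3.0 4.7 3.5
   vertex 3.8 2.3 5.0
   vertex 4.5 4.9 0.8
  endloop
 endfacet
 facet normal 0.892 0.294 0.343
  outer loop
   vertex 4.6 3.6 1.8
   vertex 3.8 2.3 5.0
   vertex 4.7 1.2 3.6
  endloop
 endfacet
 facet normal 0.870 0.341 0.356
  outer loop
   vertex 4.6 3.6 1.8
   vertex 4.5 4.9 0.8
   vertex 3.8 2.3 5.0
  endloop
 endfacet
 facet normal 0.729 -0.391 -0.562
  outer loop
   vertex 4.6 3.6 1.8
   vertex 4.7 1.2 3.6
   vertex 3.4 0.5 2.4
  endloop
 endfacet
 facet normal 0.717 -0.389 -0.578
  outer loop
   vertex 4.6 3.6 1.8
   vertex 3.4 0.5 2.4
   vertex 4.5 4.9 0.8
  endloop
 endfacet
 facet normal -0.318 -0.157 -0.935
  outer loop
   vertex 2.8 2.4 1.8
   vertex 0.2 3.5 2.5
   vertex 4.5 4.9 0.8
  endloop
 endfacet
 facet normal -0.389 -0.387 -0.836
  outer loop
   vertex 2.8 2.4 1.8
   vertex 3.4 0.5 2.4
   vertex 0.2 3.5 2.5
  endloop
 endfacet
 facet normal -0.080 -0.323 -0.943
  outer loop
   vertex 2.8 2.4 1.8
   vertex 4.5 4.9 0.8
   vertex 3.4 0.5 2.4
  endloop
 endfacet
 facet normal -0.410 0.846 -0.340
  outer loop
   vertex 1.6 4.5 3.3
   vertex 4.5 4.9 0.8
   vertex 0.2 3.5 2.5
  endloop
 endfacet
 facet normal -0.141 0.990 -0.005
  outer loop
   vertex 1.6 4.5 3.3
   vertex 3.0 4.7 3.5
   vertex 4.5 4.9 0.8
  endloop
 endfacet
 facet normal -0.545 0.098 0.832
  outer loop
   vertex 1.6 4.5 3.3
   vertex 0.2 3.5 2.5
   vertex 3.8 2.3 5.0
  endloop
 endfacet
 facet normal -0.191 0.474 0.860
  outer loop
   vertex 1.6 4.5 3.3
   vertex 3.8 2.3 5.0
   vertex 3.0 4.7 3.5
  endloop
 endfacet
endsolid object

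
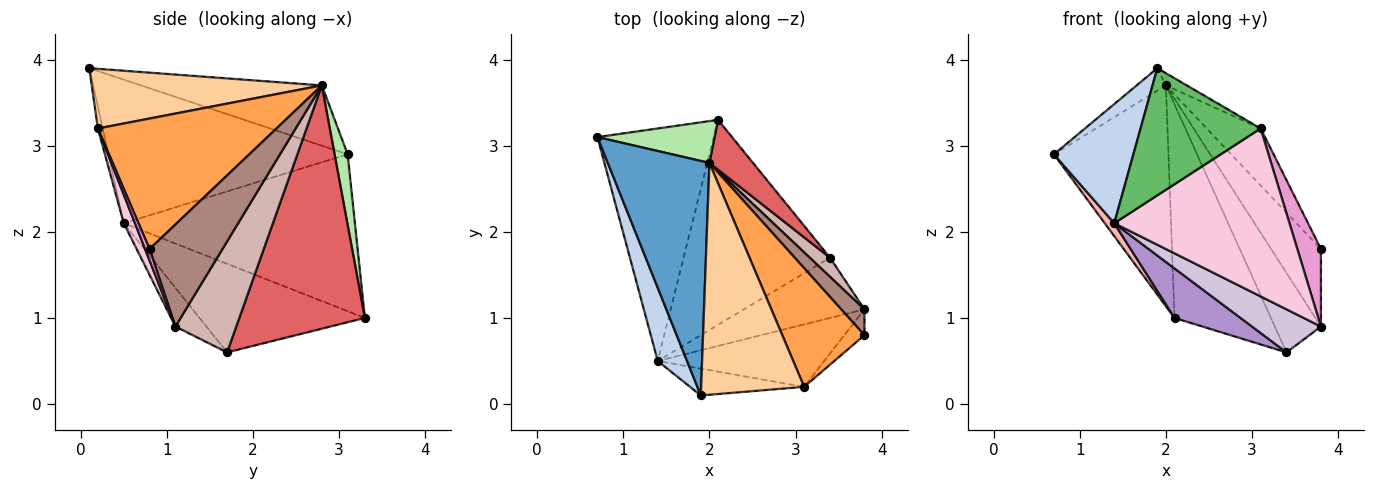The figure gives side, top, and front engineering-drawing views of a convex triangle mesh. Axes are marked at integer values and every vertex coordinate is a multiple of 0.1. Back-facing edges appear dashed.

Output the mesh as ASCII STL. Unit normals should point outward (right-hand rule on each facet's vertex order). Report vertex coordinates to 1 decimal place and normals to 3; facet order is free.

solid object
 facet normal -0.508 0.082 0.857
  outer loop
   vertex 2.0 2.8 3.7
   vertex 0.7 3.1 2.9
   vertex 1.9 0.1 3.9
  endloop
 endfacet
 facet normal -0.932 -0.309 0.190
  outer loop
   vertex 1.4 0.5 2.1
   vertex 1.9 0.1 3.9
   vertex 0.7 3.1 2.9
  endloop
 endfacet
 facet normal 0.820 0.248 0.516
  outer loop
   vertex 3.1 0.2 3.2
   vertex 3.8 0.8 1.8
   vertex 2.0 2.8 3.7
  endloop
 endfacet
 facet normal 0.501 0.046 0.865
  outer loop
   vertex 3.1 0.2 3.2
   vertex 2.0 2.8 3.7
   vertex 1.9 0.1 3.9
  endloop
 endfacet
 facet normal -0.039 -0.978 -0.206
  outer loop
   vertex 3.1 0.2 3.2
   vertex 1.9 0.1 3.9
   vertex 1.4 0.5 2.1
  endloop
 endfacet
 facet normal 0.112 0.976 0.185
  outer loop
   vertex 2.1 3.3 1.0
   vertex 0.7 3.1 2.9
   vertex 2.0 2.8 3.7
  endloop
 endfacet
 facet normal 0.785 0.603 0.141
  outer loop
   vertex 2.1 3.3 1.0
   vertex 2.0 2.8 3.7
   vertex 3.4 1.7 0.6
  endloop
 endfacet
 facet normal -0.803 -0.033 -0.595
  outer loop
   vertex 2.1 3.3 1.0
   vertex 1.4 0.5 2.1
   vertex 0.7 3.1 2.9
  endloop
 endfacet
 facet normal -0.507 -0.202 -0.838
  outer loop
   vertex 2.1 3.3 1.0
   vertex 3.4 1.7 0.6
   vertex 1.4 0.5 2.1
  endloop
 endfacet
 facet normal -0.253 -0.562 -0.787
  outer loop
   vertex 3.8 1.1 0.9
   vertex 1.4 0.5 2.1
   vertex 3.4 1.7 0.6
  endloop
 endfacet
 facet normal 0.811 0.555 0.185
  outer loop
   vertex 3.8 1.1 0.9
   vertex 2.0 2.8 3.7
   vertex 3.8 0.8 1.8
  endloop
 endfacet
 facet normal 0.789 0.598 0.144
  outer loop
   vertex 3.8 1.1 0.9
   vertex 3.4 1.7 0.6
   vertex 2.0 2.8 3.7
  endloop
 endfacet
 facet normal 0.178 -0.934 -0.311
  outer loop
   vertex 3.8 1.1 0.9
   vertex 3.8 0.8 1.8
   vertex 3.1 0.2 3.2
  endloop
 endfacet
 facet normal 0.060 -0.936 -0.348
  outer loop
   vertex 3.8 1.1 0.9
   vertex 3.1 0.2 3.2
   vertex 1.4 0.5 2.1
  endloop
 endfacet
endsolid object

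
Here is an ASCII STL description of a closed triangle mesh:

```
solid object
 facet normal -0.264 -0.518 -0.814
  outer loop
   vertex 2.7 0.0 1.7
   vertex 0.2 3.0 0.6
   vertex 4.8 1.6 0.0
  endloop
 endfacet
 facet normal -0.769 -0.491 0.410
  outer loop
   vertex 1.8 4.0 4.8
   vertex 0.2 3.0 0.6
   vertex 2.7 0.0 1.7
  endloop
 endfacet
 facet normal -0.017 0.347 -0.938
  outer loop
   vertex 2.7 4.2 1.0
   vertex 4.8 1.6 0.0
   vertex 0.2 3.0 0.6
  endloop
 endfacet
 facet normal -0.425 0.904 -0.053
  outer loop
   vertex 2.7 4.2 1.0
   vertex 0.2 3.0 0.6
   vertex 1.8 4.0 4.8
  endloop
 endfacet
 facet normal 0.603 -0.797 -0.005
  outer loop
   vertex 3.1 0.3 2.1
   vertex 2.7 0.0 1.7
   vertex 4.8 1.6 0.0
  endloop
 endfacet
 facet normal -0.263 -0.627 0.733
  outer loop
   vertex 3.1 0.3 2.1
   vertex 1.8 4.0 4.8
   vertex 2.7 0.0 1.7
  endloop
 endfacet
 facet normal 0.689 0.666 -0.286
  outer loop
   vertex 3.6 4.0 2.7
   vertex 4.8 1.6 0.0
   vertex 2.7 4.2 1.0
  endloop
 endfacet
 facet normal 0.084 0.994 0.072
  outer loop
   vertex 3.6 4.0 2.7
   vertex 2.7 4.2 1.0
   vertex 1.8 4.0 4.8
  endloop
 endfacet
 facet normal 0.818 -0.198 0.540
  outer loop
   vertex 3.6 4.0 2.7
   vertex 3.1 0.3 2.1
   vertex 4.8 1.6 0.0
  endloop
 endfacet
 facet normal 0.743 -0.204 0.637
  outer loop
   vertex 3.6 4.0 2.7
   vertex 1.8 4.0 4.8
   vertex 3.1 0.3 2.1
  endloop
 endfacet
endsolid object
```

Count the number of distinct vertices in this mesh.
7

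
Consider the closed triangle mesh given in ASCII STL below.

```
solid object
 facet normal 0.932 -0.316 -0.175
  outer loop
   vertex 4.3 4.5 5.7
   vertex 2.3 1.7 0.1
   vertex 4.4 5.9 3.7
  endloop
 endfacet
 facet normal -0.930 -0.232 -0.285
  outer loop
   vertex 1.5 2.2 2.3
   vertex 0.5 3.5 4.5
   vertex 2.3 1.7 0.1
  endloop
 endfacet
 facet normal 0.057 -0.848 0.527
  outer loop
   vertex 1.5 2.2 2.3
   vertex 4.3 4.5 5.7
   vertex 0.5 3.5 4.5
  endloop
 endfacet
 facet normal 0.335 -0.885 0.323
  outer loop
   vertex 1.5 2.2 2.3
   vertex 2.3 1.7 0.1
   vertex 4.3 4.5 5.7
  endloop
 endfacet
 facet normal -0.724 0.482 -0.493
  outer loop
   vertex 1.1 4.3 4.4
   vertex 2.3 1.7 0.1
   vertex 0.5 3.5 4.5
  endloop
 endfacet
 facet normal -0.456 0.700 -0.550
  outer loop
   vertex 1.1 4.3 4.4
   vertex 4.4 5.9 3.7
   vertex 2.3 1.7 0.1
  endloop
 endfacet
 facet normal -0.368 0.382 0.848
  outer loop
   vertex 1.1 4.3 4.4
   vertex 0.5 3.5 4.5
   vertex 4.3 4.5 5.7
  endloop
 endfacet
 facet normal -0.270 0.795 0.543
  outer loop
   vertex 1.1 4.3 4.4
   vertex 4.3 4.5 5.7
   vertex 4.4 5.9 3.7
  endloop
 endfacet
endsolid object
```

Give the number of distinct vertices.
6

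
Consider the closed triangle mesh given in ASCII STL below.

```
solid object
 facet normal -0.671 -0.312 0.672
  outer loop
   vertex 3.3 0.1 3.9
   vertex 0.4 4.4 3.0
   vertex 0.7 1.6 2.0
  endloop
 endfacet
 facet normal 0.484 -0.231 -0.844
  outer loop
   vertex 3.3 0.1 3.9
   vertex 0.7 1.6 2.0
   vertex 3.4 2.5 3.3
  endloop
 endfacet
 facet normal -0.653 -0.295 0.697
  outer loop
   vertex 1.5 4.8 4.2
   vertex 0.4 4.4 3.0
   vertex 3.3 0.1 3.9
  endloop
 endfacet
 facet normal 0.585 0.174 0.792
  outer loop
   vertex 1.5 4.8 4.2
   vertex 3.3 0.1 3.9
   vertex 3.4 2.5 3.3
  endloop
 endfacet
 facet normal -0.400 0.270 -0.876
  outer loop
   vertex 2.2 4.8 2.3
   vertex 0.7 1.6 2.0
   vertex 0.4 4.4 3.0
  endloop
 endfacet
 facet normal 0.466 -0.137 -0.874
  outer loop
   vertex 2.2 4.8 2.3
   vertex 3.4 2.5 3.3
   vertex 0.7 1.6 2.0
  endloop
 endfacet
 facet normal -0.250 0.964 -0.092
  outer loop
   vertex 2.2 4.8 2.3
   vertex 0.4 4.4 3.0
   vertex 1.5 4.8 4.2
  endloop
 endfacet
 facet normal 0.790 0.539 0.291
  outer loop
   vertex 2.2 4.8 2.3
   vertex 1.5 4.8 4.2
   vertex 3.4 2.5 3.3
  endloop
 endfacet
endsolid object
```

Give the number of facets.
8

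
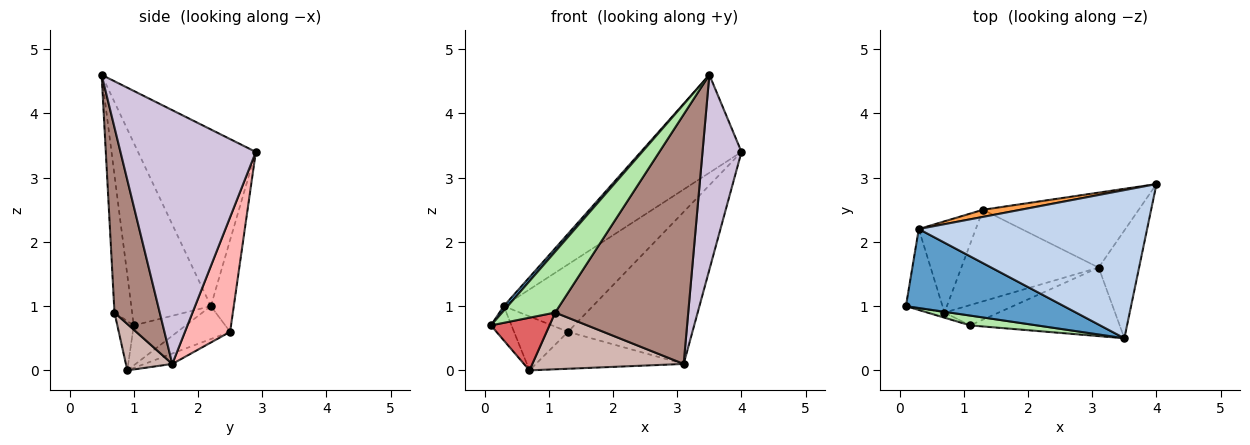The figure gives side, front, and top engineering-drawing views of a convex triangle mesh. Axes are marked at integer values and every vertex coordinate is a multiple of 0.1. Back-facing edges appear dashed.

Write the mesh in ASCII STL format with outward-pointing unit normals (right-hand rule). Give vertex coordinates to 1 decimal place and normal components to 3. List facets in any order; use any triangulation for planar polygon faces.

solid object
 facet normal -0.756 -0.038 0.654
  outer loop
   vertex 0.3 2.2 1.0
   vertex 0.1 1.0 0.7
   vertex 3.5 0.5 4.6
  endloop
 endfacet
 facet normal -0.542 0.463 0.701
  outer loop
   vertex 0.3 2.2 1.0
   vertex 3.5 0.5 4.6
   vertex 4.0 2.9 3.4
  endloop
 endfacet
 facet normal -0.248 0.963 0.102
  outer loop
   vertex 0.3 2.2 1.0
   vertex 4.0 2.9 3.4
   vertex 1.3 2.5 0.6
  endloop
 endfacet
 facet normal -0.709 0.280 -0.648
  outer loop
   vertex 0.3 2.2 1.0
   vertex 0.7 0.9 0.0
   vertex 0.1 1.0 0.7
  endloop
 endfacet
 facet normal -0.445 0.456 -0.771
  outer loop
   vertex 0.3 2.2 1.0
   vertex 1.3 2.5 0.6
   vertex 0.7 0.9 0.0
  endloop
 endfacet
 facet normal -0.312 -0.938 0.151
  outer loop
   vertex 1.1 0.7 0.9
   vertex 3.5 0.5 4.6
   vertex 0.1 1.0 0.7
  endloop
 endfacet
 facet normal -0.269 -0.959 -0.094
  outer loop
   vertex 1.1 0.7 0.9
   vertex 0.1 1.0 0.7
   vertex 0.7 0.9 0.0
  endloop
 endfacet
 facet normal 0.310 0.853 -0.420
  outer loop
   vertex 3.1 1.6 0.1
   vertex 1.3 2.5 0.6
   vertex 4.0 2.9 3.4
  endloop
 endfacet
 facet normal -0.070 0.373 -0.925
  outer loop
   vertex 3.1 1.6 0.1
   vertex 0.7 0.9 0.0
   vertex 1.3 2.5 0.6
  endloop
 endfacet
 facet normal 0.950 -0.274 -0.151
  outer loop
   vertex 3.1 1.6 0.1
   vertex 4.0 2.9 3.4
   vertex 3.5 0.5 4.6
  endloop
 endfacet
 facet normal 0.312 -0.916 -0.252
  outer loop
   vertex 3.1 1.6 0.1
   vertex 3.5 0.5 4.6
   vertex 1.1 0.7 0.9
  endloop
 endfacet
 facet normal 0.277 -0.904 -0.324
  outer loop
   vertex 3.1 1.6 0.1
   vertex 1.1 0.7 0.9
   vertex 0.7 0.9 0.0
  endloop
 endfacet
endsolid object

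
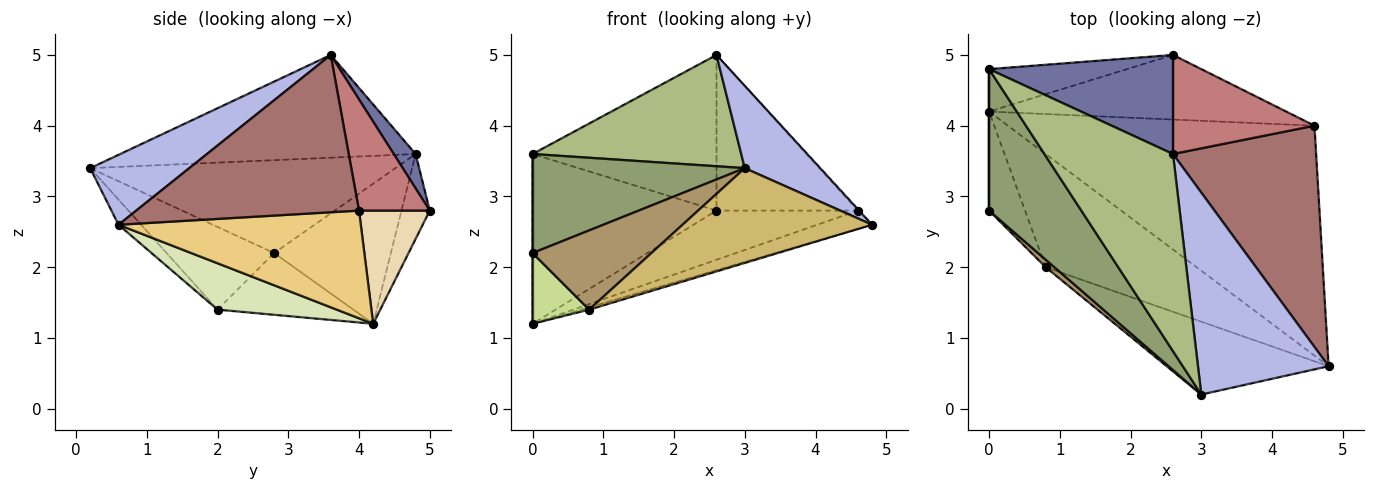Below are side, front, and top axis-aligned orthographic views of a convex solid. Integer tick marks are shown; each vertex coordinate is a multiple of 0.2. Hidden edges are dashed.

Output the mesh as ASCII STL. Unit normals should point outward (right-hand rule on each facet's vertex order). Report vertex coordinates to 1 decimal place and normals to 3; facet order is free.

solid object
 facet normal 0.100 0.839 0.534
  outer loop
   vertex 0.0 4.8 3.6
   vertex 2.6 3.6 5.0
   vertex 2.6 5.0 2.8
  endloop
 endfacet
 facet normal -1.000 0.000 0.000
  outer loop
   vertex 0.0 4.2 1.2
   vertex 0.0 2.8 2.2
   vertex 0.0 4.8 3.6
  endloop
 endfacet
 facet normal -0.148 0.960 -0.240
  outer loop
   vertex 0.0 4.2 1.2
   vertex 0.0 4.8 3.6
   vertex 2.6 5.0 2.8
  endloop
 endfacet
 facet normal 0.444 -0.338 0.830
  outer loop
   vertex 3.0 0.2 3.4
   vertex 4.8 0.6 2.6
   vertex 2.6 3.6 5.0
  endloop
 endfacet
 facet normal -0.636 -0.442 0.632
  outer loop
   vertex 3.0 0.2 3.4
   vertex 0.0 4.8 3.6
   vertex 0.0 2.8 2.2
  endloop
 endfacet
 facet normal -0.571 -0.404 0.715
  outer loop
   vertex 3.0 0.2 3.4
   vertex 2.6 3.6 5.0
   vertex 0.0 4.8 3.6
  endloop
 endfacet
 facet normal -0.813 -0.339 -0.474
  outer loop
   vertex 0.8 2.0 1.4
   vertex 0.0 2.8 2.2
   vertex 0.0 4.2 1.2
  endloop
 endfacet
 facet normal 0.294 0.020 -0.956
  outer loop
   vertex 0.8 2.0 1.4
   vertex 0.0 4.2 1.2
   vertex 4.8 0.6 2.6
  endloop
 endfacet
 facet normal -0.669 -0.740 0.070
  outer loop
   vertex 0.8 2.0 1.4
   vertex 3.0 0.2 3.4
   vertex 0.0 2.8 2.2
  endloop
 endfacet
 facet normal -0.094 -0.789 -0.607
  outer loop
   vertex 0.8 2.0 1.4
   vertex 4.8 0.6 2.6
   vertex 3.0 0.2 3.4
  endloop
 endfacet
 facet normal 0.330 0.075 -0.941
  outer loop
   vertex 4.6 4.0 2.8
   vertex 4.8 0.6 2.6
   vertex 0.0 4.2 1.2
  endloop
 endfacet
 facet normal 0.290 0.580 -0.761
  outer loop
   vertex 4.6 4.0 2.8
   vertex 0.0 4.2 1.2
   vertex 2.6 5.0 2.8
  endloop
 endfacet
 facet normal 0.740 0.004 0.673
  outer loop
   vertex 4.6 4.0 2.8
   vertex 2.6 3.6 5.0
   vertex 4.8 0.6 2.6
  endloop
 endfacet
 facet normal 0.389 0.777 0.495
  outer loop
   vertex 4.6 4.0 2.8
   vertex 2.6 5.0 2.8
   vertex 2.6 3.6 5.0
  endloop
 endfacet
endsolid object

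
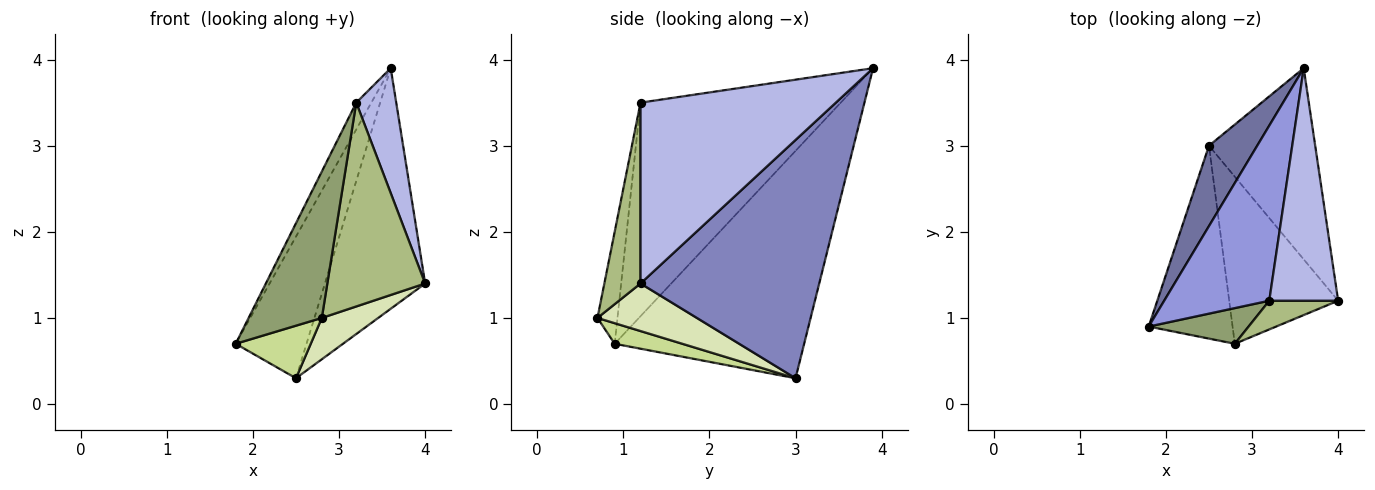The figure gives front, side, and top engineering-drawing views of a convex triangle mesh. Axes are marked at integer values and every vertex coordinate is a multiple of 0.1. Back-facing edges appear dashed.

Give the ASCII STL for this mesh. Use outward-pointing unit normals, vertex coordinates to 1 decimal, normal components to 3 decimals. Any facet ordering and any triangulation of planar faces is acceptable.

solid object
 facet normal -0.919 0.343 0.195
  outer loop
   vertex 2.5 3.0 0.3
   vertex 1.8 0.9 0.7
   vertex 3.6 3.9 3.9
  endloop
 endfacet
 facet normal 0.813 0.456 -0.362
  outer loop
   vertex 2.5 3.0 0.3
   vertex 3.6 3.9 3.9
   vertex 4.0 1.2 1.4
  endloop
 endfacet
 facet normal -0.895 0.067 0.440
  outer loop
   vertex 3.2 1.2 3.5
   vertex 3.6 3.9 3.9
   vertex 1.8 0.9 0.7
  endloop
 endfacet
 facet normal 0.918 -0.188 0.350
  outer loop
   vertex 3.2 1.2 3.5
   vertex 4.0 1.2 1.4
   vertex 3.6 3.9 3.9
  endloop
 endfacet
 facet normal -0.256 -0.939 0.229
  outer loop
   vertex 2.8 0.7 1.0
   vertex 3.2 1.2 3.5
   vertex 1.8 0.9 0.7
  endloop
 endfacet
 facet normal 0.344 -0.930 0.131
  outer loop
   vertex 2.8 0.7 1.0
   vertex 4.0 1.2 1.4
   vertex 3.2 1.2 3.5
  endloop
 endfacet
 facet normal 0.231 -0.256 -0.939
  outer loop
   vertex 2.8 0.7 1.0
   vertex 1.8 0.9 0.7
   vertex 2.5 3.0 0.3
  endloop
 endfacet
 facet normal 0.390 -0.221 -0.894
  outer loop
   vertex 2.8 0.7 1.0
   vertex 2.5 3.0 0.3
   vertex 4.0 1.2 1.4
  endloop
 endfacet
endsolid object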